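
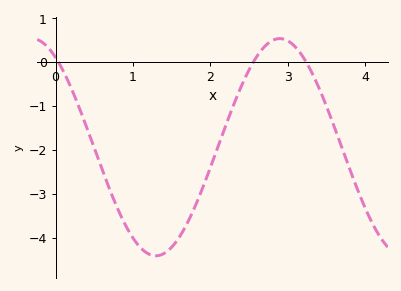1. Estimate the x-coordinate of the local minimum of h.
1.3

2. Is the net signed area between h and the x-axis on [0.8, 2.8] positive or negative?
negative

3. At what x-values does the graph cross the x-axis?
0, 2.6, 3.2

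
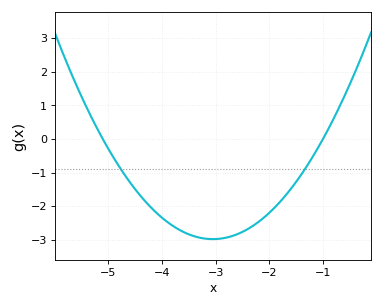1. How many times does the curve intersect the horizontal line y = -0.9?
2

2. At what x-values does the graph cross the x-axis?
-5.1, -1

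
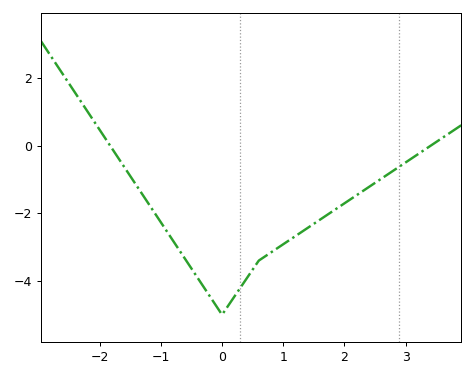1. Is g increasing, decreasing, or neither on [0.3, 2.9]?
increasing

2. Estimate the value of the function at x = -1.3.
-1.45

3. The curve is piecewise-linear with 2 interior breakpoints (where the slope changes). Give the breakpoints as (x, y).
(0, -5); (0.6, -3.4)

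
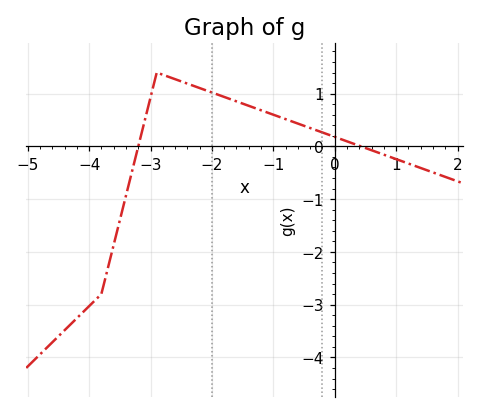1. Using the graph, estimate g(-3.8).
-2.8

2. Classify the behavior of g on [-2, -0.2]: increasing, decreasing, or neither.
decreasing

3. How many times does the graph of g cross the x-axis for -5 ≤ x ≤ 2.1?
2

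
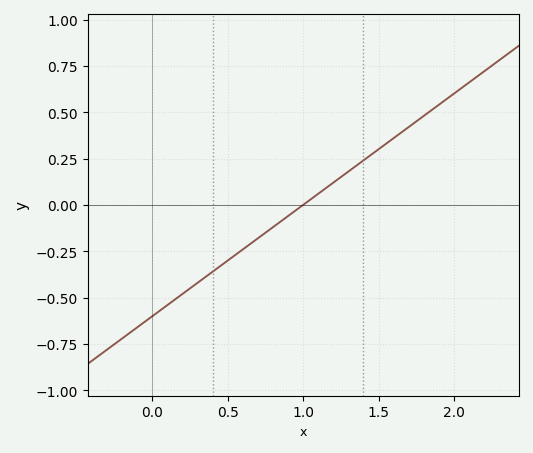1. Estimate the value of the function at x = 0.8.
-0.12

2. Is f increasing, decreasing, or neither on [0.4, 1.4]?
increasing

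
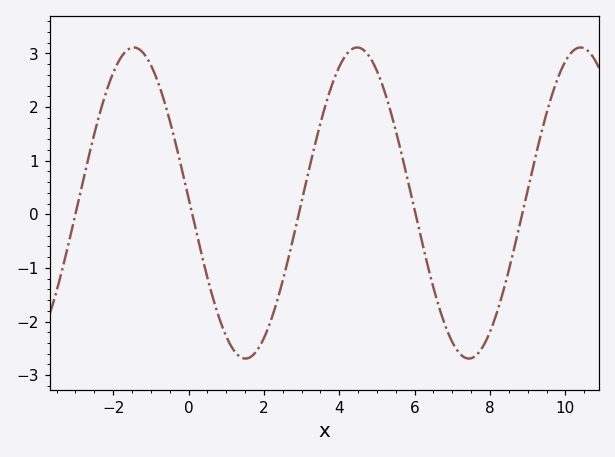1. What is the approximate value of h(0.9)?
-2.1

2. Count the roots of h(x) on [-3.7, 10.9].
5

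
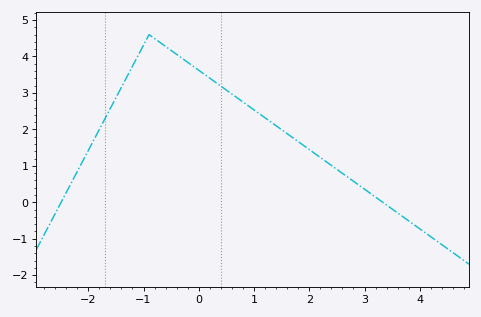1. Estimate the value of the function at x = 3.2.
0.142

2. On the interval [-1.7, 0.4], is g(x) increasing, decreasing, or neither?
neither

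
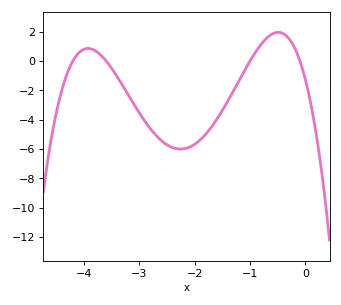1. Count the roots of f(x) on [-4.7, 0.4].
4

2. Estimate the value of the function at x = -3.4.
-1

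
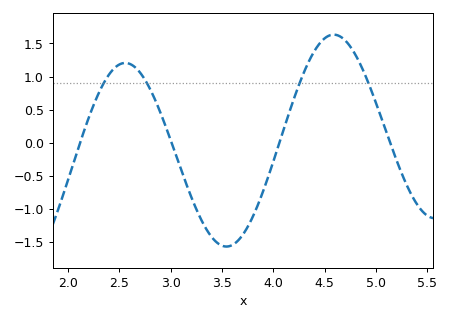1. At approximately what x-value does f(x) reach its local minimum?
3.55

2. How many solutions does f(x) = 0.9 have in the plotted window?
4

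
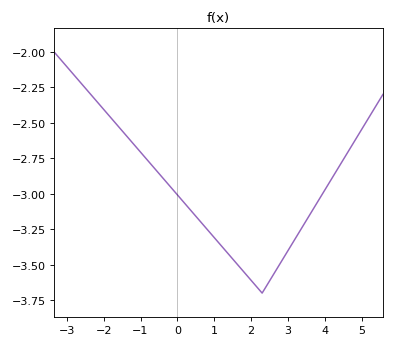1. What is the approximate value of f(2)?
-3.6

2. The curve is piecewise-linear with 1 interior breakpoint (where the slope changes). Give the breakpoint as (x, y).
(2.3, -3.7)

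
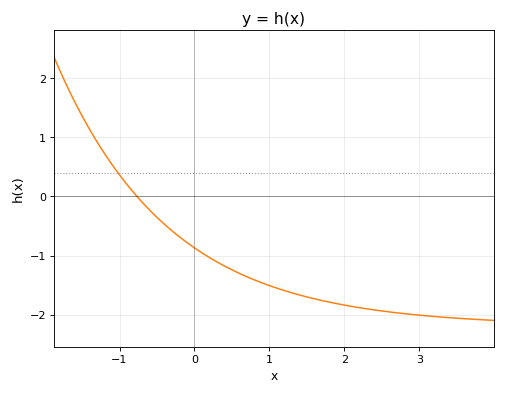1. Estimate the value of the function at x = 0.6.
-1.3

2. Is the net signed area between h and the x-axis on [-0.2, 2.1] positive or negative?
negative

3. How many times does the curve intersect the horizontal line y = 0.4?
1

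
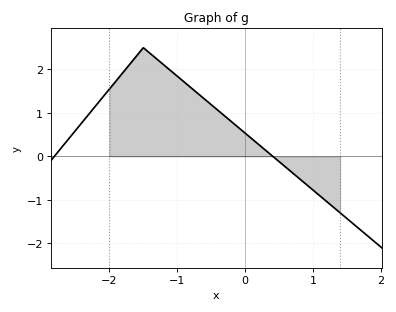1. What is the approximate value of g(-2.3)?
1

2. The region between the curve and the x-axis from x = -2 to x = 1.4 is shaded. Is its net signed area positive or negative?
positive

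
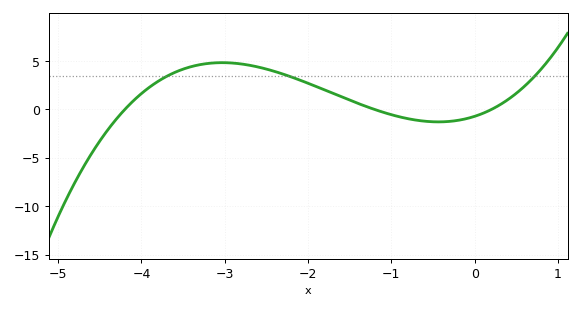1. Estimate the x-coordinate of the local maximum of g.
-3.03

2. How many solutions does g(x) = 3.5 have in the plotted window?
3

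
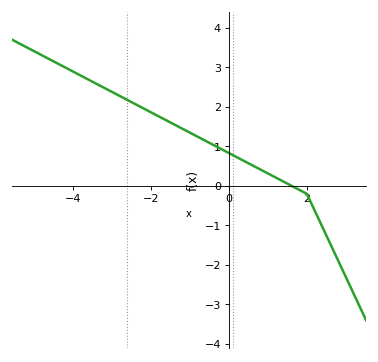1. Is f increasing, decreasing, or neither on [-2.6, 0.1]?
decreasing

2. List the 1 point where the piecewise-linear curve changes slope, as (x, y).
(2, -0.2)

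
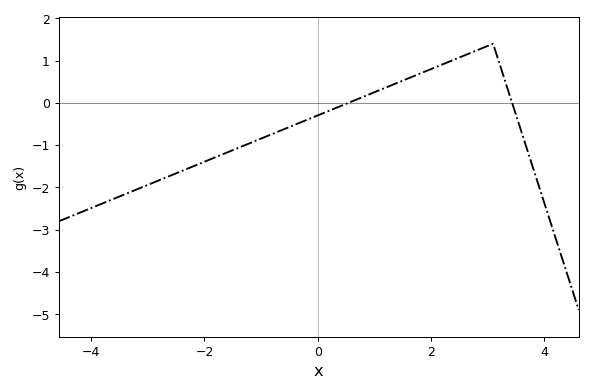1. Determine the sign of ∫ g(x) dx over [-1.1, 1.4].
negative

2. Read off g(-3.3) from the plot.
-2.1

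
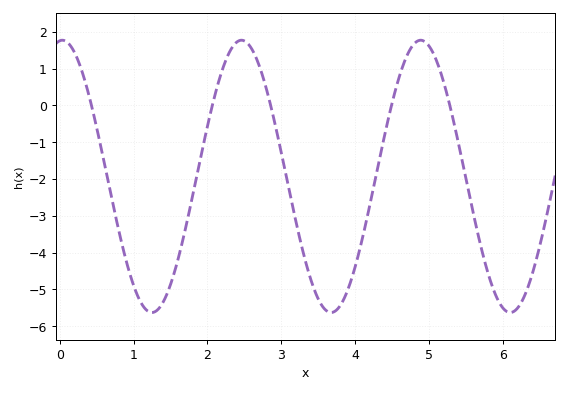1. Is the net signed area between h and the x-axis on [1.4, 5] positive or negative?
negative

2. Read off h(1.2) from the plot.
-5.6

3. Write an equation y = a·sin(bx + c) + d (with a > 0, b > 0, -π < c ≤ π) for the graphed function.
y = 3.7sin(2.59x + 1.48) - 1.93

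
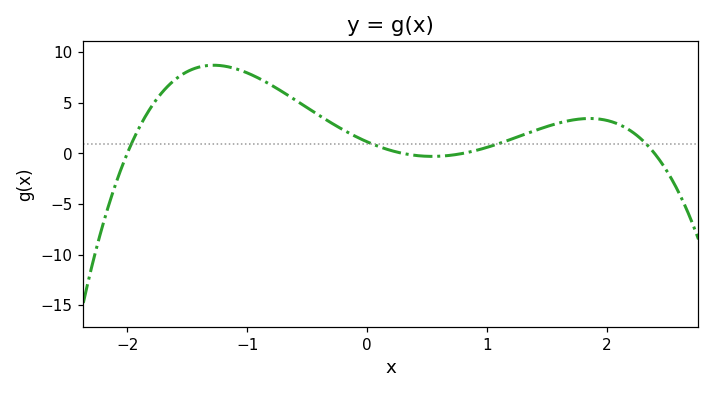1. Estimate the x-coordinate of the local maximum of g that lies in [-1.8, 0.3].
-1.28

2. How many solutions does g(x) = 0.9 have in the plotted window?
4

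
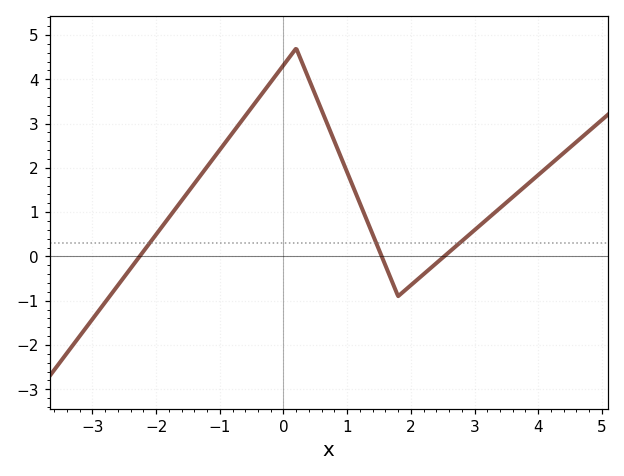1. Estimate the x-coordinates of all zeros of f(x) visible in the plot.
-2.2, 1.6, 2.6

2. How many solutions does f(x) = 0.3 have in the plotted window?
3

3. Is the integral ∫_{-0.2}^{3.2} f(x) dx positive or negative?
positive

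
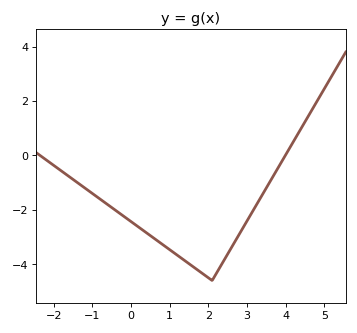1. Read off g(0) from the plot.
-2.43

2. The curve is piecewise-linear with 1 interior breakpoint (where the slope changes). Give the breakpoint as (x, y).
(2.1, -4.6)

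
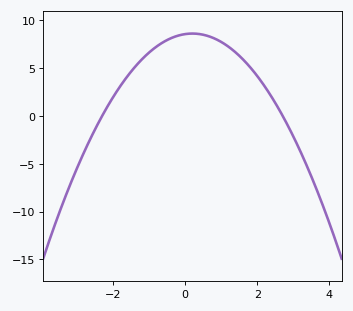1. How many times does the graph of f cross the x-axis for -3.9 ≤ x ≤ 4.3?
2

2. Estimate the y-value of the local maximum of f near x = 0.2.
8.5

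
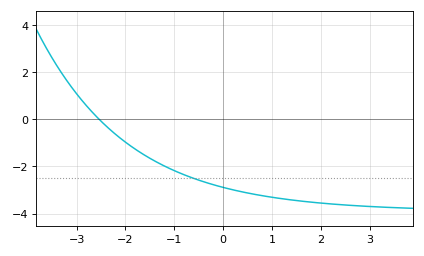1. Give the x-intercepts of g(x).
-2.6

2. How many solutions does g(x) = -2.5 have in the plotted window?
1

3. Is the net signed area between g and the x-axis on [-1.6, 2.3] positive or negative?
negative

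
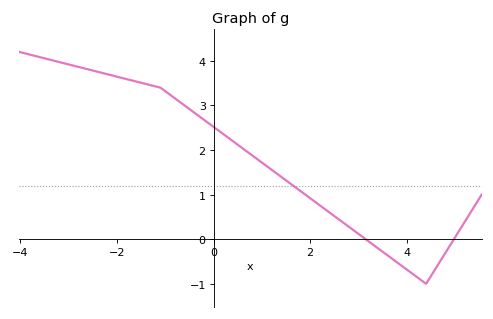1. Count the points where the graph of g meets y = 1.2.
1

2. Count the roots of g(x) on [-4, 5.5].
2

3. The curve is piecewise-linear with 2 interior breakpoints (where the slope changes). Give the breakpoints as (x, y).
(-1.1, 3.4); (4.4, -1)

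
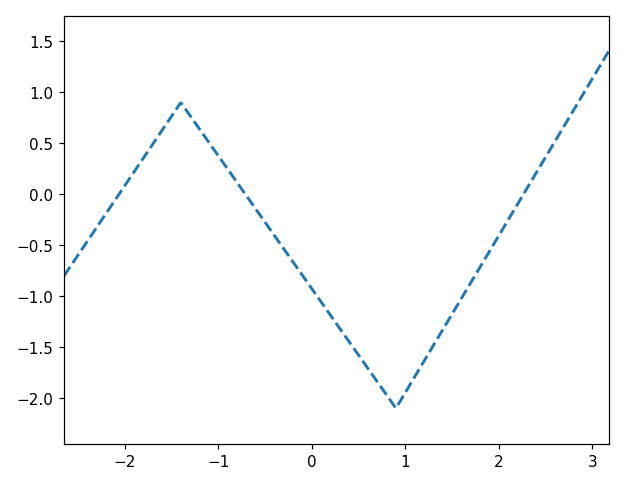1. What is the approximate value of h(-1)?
0.4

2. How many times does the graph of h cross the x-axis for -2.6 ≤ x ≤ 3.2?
3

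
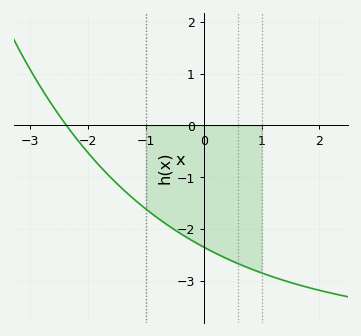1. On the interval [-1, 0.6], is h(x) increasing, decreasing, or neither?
decreasing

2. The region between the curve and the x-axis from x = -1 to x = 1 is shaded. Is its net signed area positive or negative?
negative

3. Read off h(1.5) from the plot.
-3.03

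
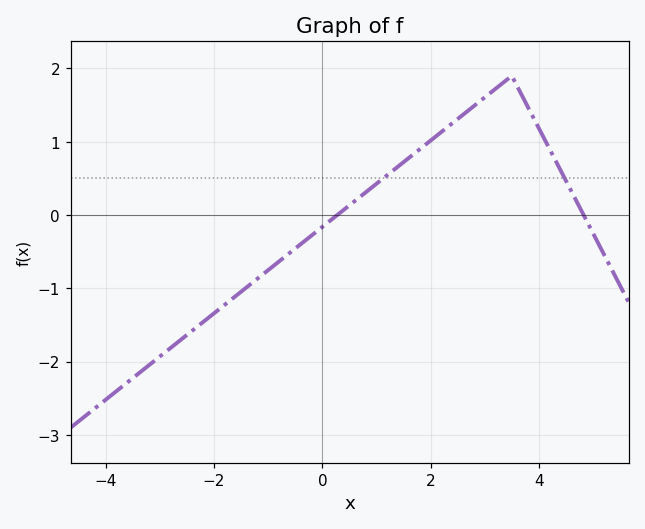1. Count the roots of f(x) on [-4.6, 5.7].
2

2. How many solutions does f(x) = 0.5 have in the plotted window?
2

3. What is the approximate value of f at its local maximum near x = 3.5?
1.9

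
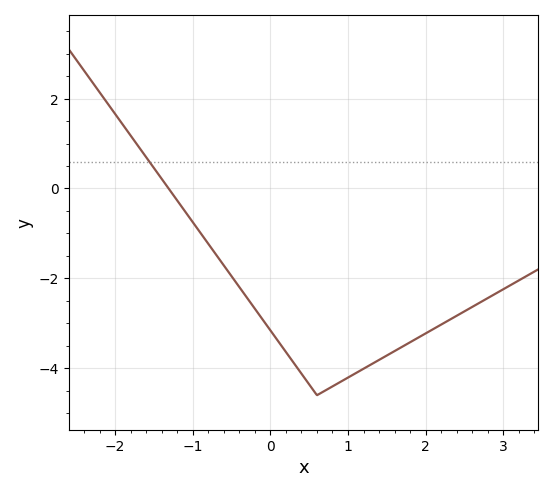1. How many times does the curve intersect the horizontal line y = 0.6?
1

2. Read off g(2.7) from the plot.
-2.6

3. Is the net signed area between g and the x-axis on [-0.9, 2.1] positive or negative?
negative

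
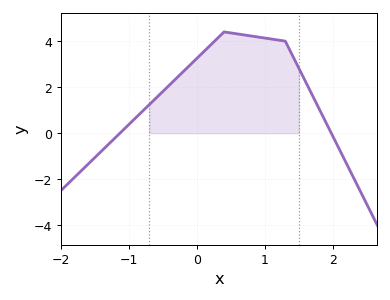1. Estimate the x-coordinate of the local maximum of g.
0.4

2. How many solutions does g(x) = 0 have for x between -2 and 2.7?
2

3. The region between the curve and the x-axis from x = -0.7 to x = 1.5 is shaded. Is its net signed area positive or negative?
positive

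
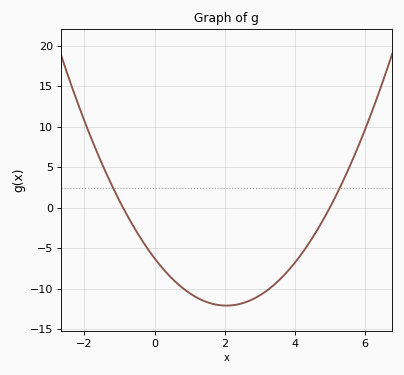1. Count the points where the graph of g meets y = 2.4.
2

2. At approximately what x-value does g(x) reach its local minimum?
2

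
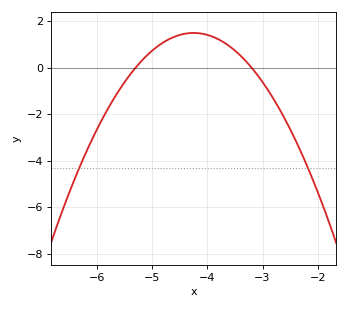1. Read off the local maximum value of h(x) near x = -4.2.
1.4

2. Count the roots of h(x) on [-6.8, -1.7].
2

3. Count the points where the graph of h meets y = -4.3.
2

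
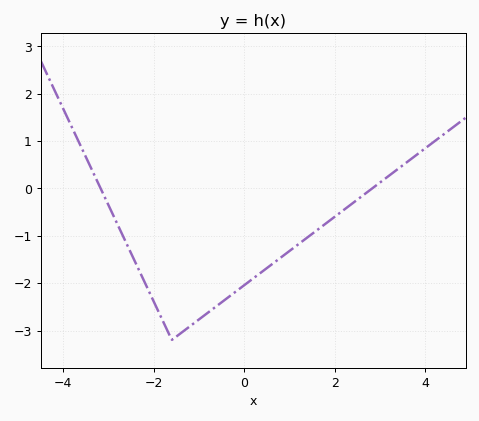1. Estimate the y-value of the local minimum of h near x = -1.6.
-3.2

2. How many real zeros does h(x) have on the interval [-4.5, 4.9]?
2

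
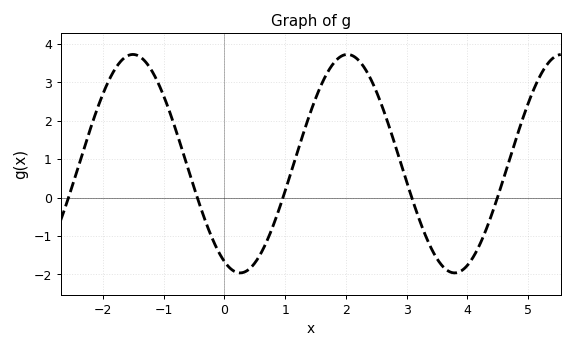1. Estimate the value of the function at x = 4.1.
-1.5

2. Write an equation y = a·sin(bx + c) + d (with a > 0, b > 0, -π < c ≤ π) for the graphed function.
y = 2.84sin(1.8x - 2) + 0.88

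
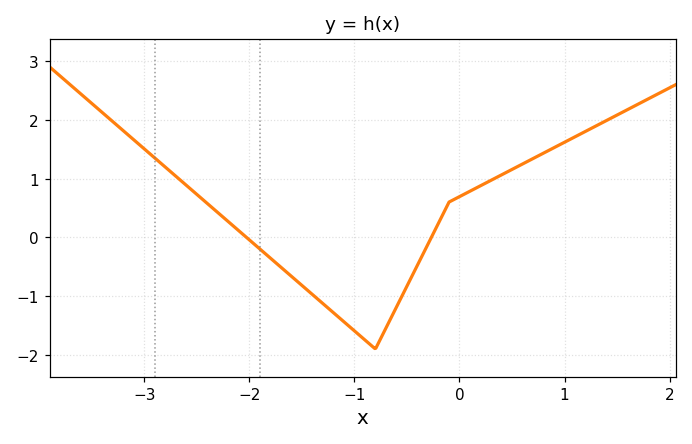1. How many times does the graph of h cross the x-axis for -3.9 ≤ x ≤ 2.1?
2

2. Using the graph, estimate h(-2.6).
0.886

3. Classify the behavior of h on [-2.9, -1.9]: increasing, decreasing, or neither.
decreasing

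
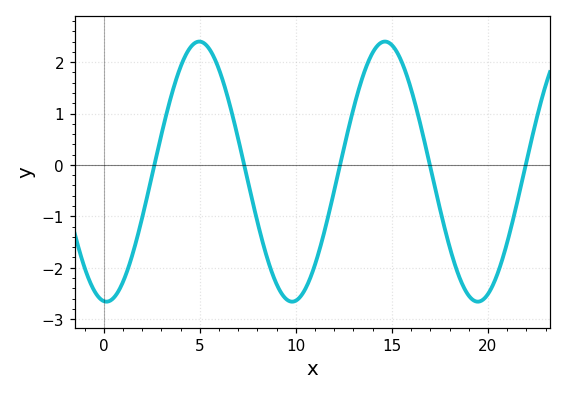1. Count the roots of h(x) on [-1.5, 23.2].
5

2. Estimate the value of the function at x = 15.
2.3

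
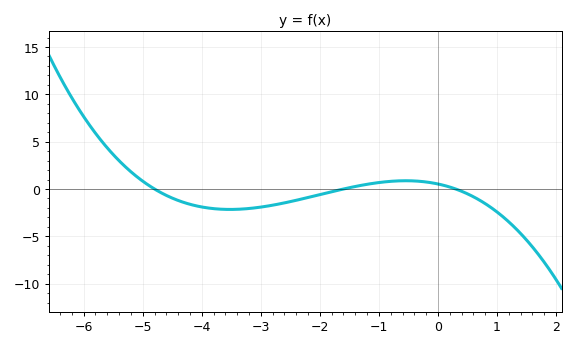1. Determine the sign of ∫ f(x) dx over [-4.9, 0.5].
negative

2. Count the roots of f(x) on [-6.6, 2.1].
3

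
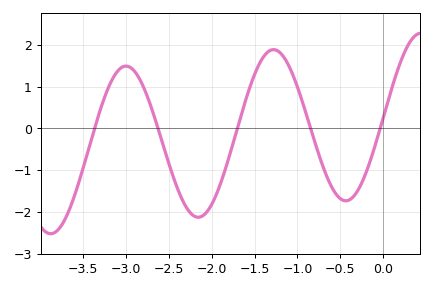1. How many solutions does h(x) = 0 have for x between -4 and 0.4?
5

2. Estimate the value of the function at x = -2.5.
-0.8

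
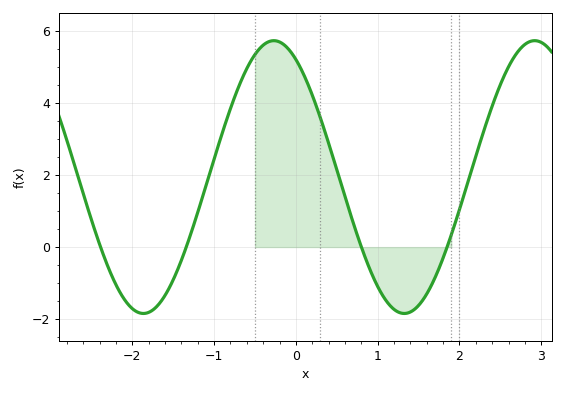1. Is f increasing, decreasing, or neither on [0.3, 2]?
neither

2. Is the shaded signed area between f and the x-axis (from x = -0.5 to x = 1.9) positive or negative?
positive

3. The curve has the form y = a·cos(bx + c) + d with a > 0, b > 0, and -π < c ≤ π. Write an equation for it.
y = 3.78cos(2x + 0.53) + 1.94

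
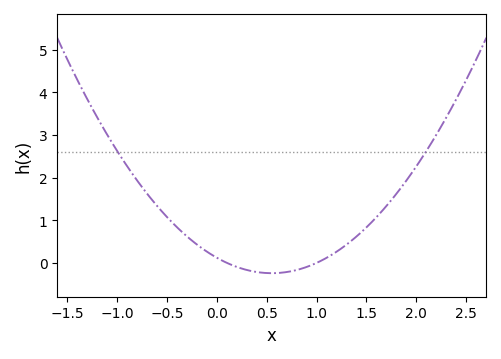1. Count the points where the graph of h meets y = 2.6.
2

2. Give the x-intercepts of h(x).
0.1, 1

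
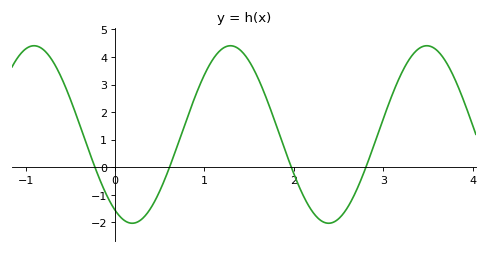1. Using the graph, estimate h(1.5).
3.85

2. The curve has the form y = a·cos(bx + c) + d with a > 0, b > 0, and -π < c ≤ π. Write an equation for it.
y = 3.22cos(2.86x + 2.59) + 1.19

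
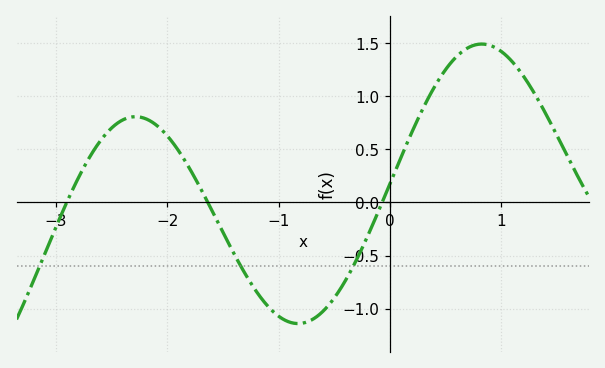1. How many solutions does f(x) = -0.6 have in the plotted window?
3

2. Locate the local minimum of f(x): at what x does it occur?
-0.825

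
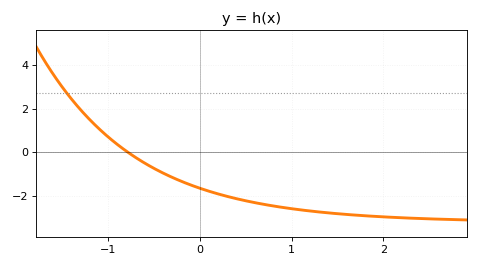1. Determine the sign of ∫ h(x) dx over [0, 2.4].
negative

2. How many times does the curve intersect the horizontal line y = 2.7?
1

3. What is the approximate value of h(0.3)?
-2.02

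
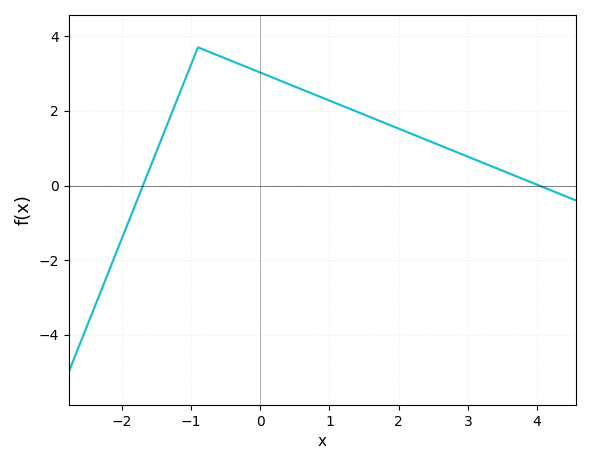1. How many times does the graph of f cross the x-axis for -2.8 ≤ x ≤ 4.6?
2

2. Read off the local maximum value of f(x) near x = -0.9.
3.6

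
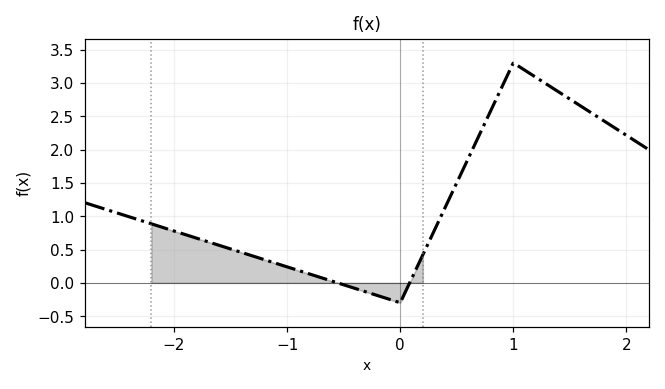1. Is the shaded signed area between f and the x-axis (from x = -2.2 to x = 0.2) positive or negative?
positive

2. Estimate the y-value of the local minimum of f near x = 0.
-0.3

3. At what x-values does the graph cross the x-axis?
-0.6, 0.1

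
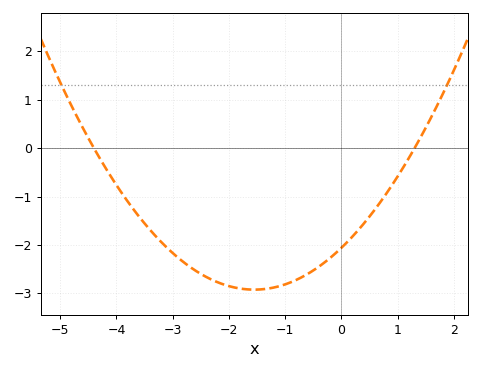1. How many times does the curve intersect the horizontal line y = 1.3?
2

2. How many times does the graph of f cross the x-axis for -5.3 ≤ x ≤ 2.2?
2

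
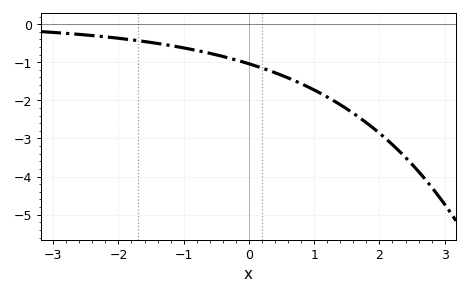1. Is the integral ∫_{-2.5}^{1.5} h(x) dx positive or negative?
negative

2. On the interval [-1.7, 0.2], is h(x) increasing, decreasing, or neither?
decreasing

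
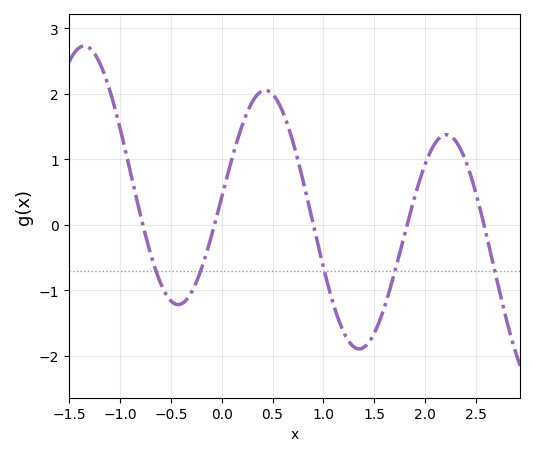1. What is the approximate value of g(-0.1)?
-0.166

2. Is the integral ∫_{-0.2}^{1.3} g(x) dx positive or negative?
positive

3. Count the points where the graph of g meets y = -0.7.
5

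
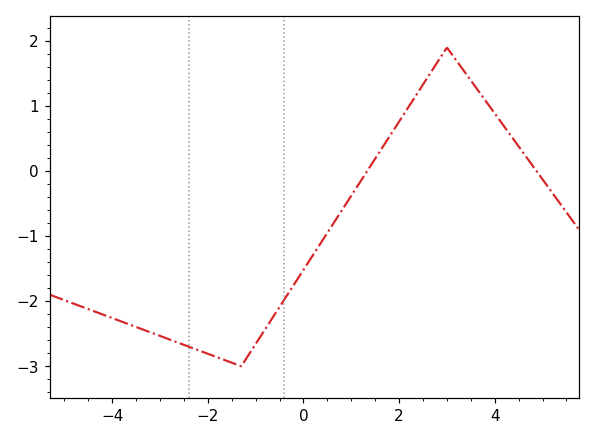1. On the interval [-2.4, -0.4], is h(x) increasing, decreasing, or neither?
neither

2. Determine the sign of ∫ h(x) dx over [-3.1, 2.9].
negative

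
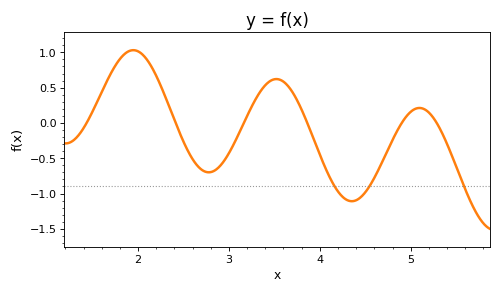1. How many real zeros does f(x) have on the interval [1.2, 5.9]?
6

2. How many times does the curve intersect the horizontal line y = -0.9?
3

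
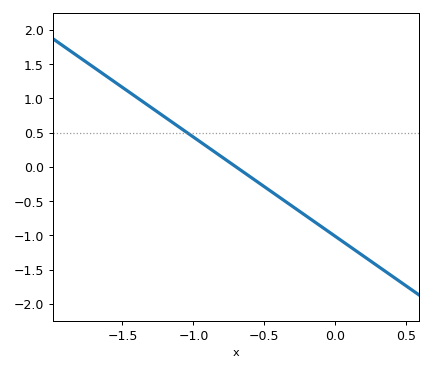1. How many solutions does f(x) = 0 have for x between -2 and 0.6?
1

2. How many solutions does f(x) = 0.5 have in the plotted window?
1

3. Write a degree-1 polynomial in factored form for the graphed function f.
y = -1.45(x + 0.7)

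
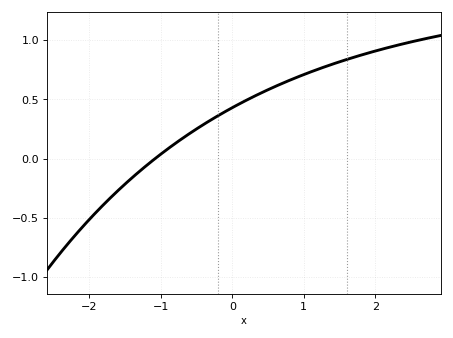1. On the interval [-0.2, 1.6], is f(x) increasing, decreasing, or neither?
increasing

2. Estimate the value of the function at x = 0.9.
0.7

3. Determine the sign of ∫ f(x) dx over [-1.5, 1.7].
positive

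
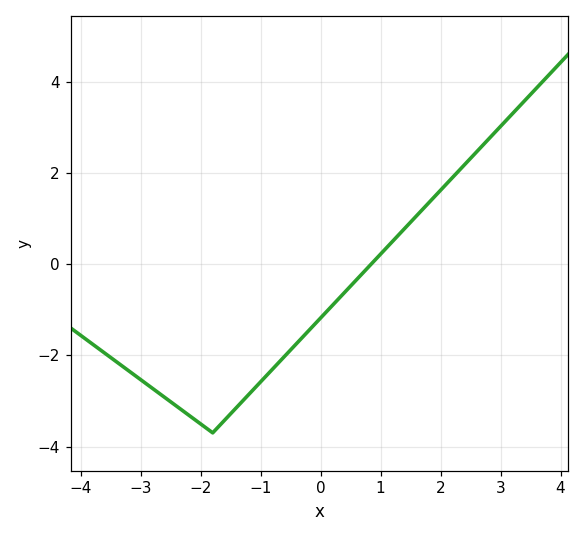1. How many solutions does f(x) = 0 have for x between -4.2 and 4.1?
1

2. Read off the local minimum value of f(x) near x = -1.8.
-3.7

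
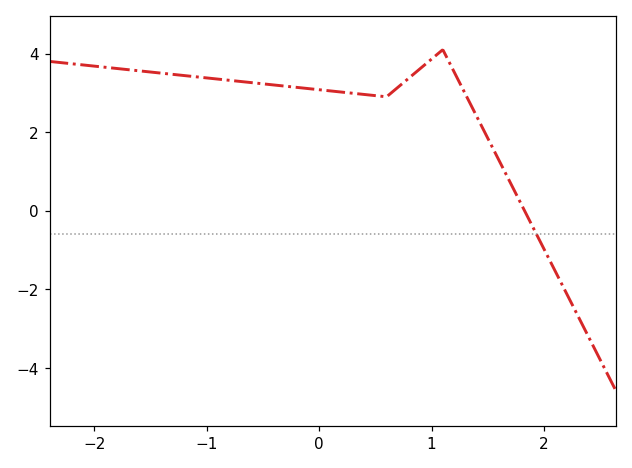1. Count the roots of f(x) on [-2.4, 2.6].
1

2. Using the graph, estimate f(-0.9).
3.35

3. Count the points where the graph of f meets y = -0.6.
1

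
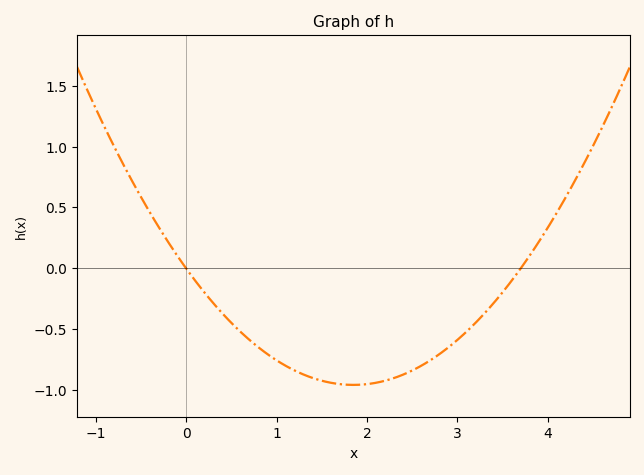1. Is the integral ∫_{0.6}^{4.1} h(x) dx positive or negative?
negative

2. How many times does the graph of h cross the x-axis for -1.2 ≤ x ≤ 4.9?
2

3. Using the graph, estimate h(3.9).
0.218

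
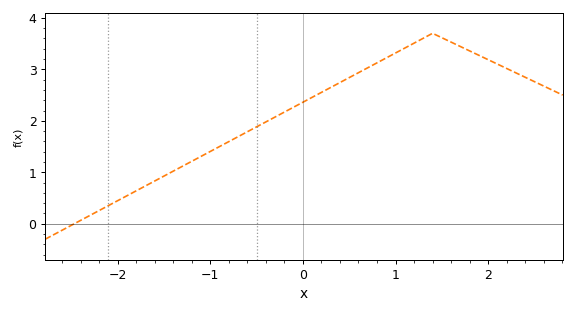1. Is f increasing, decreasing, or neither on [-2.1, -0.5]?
increasing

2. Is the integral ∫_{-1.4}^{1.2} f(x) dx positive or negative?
positive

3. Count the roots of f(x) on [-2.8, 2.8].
1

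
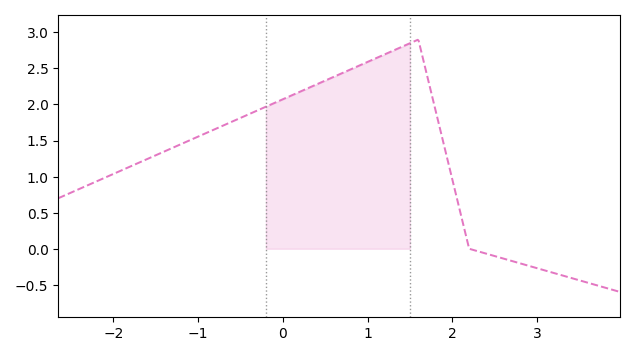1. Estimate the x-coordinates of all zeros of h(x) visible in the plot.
2.2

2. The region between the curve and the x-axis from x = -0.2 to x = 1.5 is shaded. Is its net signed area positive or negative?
positive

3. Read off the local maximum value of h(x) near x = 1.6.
2.9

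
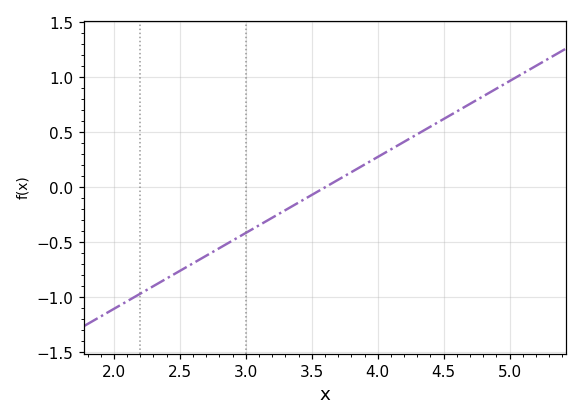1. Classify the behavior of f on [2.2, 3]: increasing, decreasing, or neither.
increasing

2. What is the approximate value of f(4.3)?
0.483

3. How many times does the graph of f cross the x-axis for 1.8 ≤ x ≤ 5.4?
1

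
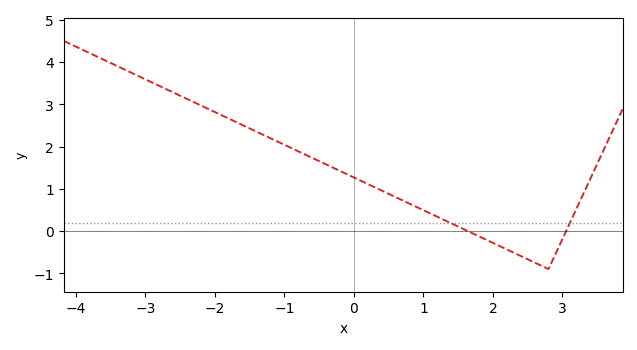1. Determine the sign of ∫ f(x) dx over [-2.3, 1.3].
positive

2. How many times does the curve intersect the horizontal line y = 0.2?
2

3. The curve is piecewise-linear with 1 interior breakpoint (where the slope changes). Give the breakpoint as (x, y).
(2.8, -0.9)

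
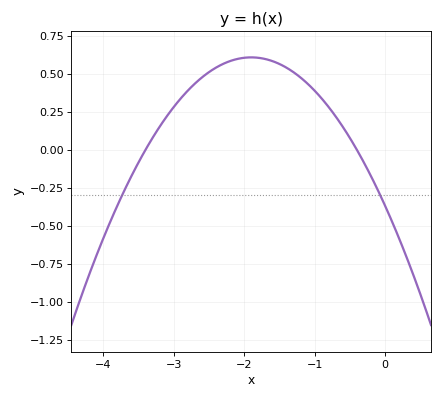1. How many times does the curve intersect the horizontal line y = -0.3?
2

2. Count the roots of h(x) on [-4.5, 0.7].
2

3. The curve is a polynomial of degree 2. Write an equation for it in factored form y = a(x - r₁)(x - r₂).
y = -0.27(x + 3.4)(x + 0.4)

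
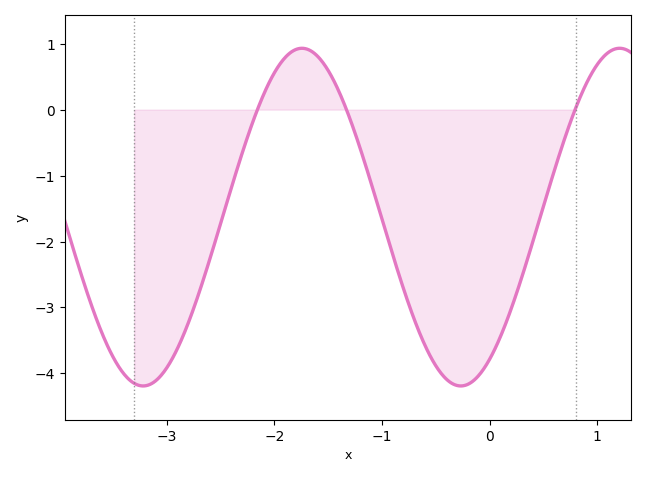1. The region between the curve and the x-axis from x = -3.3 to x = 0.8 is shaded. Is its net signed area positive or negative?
negative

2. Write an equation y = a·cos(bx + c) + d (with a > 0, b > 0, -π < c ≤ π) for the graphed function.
y = 2.56cos(2.1x - 2.6) - 1.63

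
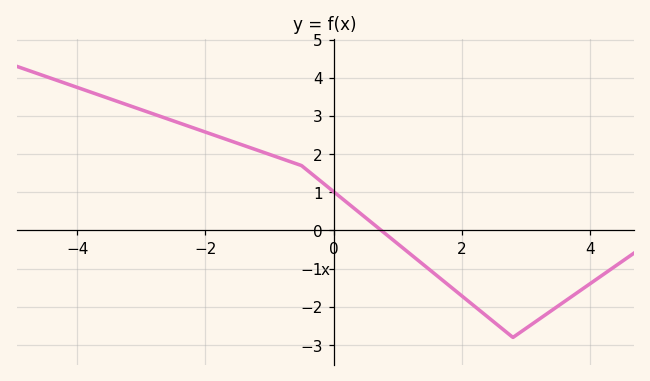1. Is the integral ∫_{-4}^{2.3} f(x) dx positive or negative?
positive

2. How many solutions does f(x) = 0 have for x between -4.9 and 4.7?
1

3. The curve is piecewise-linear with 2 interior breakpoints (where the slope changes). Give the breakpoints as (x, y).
(-0.5, 1.7); (2.8, -2.8)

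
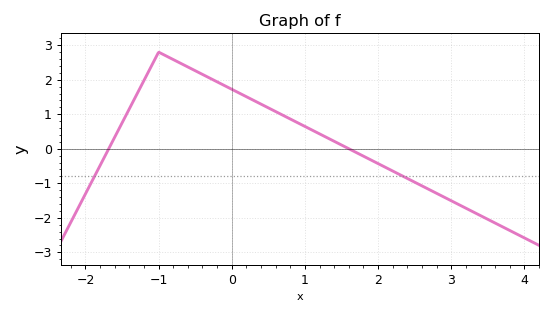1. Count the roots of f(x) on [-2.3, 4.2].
2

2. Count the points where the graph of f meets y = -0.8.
2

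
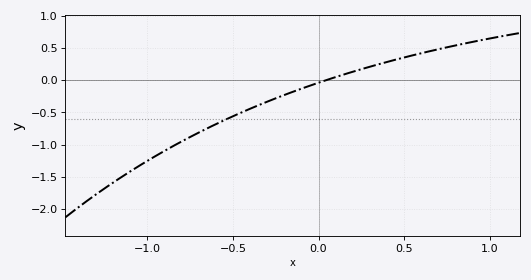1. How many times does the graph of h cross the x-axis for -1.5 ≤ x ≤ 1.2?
1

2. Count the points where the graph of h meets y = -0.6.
1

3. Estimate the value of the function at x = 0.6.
0.418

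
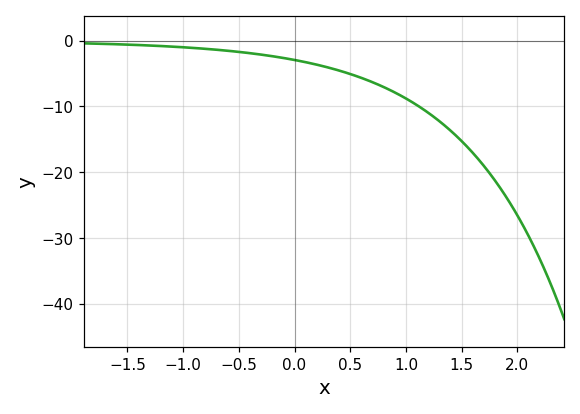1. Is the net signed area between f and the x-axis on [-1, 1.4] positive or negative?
negative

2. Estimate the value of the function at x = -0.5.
-1.72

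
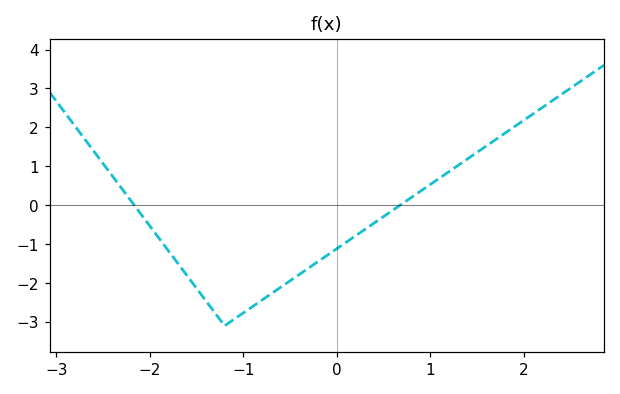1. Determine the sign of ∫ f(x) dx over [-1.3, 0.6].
negative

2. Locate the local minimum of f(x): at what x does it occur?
-1.2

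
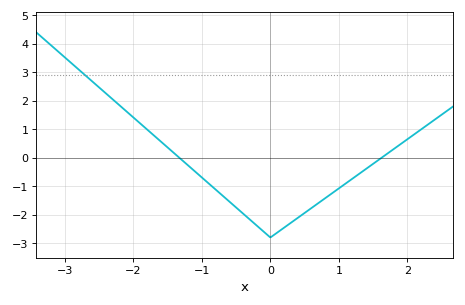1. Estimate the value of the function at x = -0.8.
-1.1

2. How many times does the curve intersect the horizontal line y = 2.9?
1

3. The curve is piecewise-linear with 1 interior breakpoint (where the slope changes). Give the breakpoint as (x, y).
(0, -2.8)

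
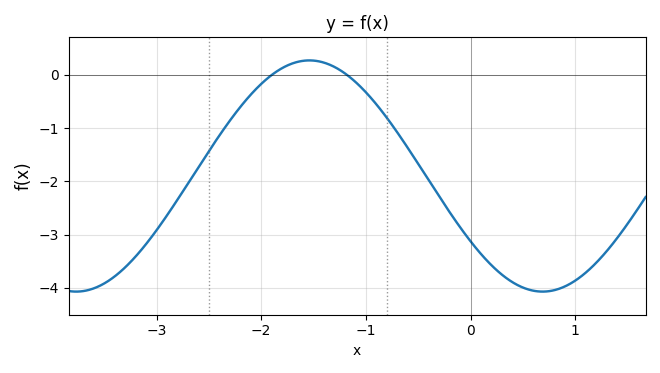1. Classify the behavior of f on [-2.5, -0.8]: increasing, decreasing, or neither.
neither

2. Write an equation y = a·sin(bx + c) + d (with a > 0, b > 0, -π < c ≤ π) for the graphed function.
y = 2.17sin(1.4x - 2.5) - 1.9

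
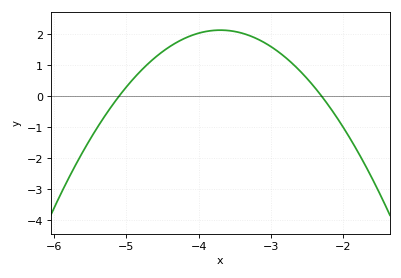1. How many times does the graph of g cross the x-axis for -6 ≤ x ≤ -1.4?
2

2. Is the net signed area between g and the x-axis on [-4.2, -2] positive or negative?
positive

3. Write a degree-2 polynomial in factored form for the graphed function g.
y = -1.09(x + 5.1)(x + 2.3)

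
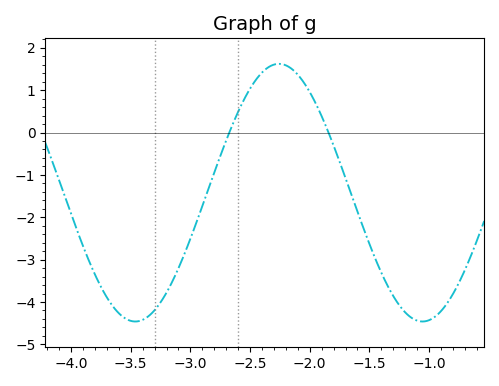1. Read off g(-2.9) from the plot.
-1.74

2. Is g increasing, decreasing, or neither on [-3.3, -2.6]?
increasing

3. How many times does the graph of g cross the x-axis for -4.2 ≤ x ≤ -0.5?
2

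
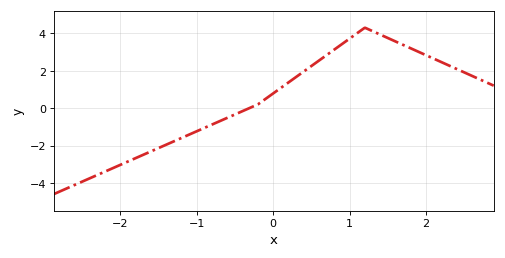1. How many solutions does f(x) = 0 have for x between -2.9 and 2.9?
1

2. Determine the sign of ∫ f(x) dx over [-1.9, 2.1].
positive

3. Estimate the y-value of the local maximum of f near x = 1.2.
4.2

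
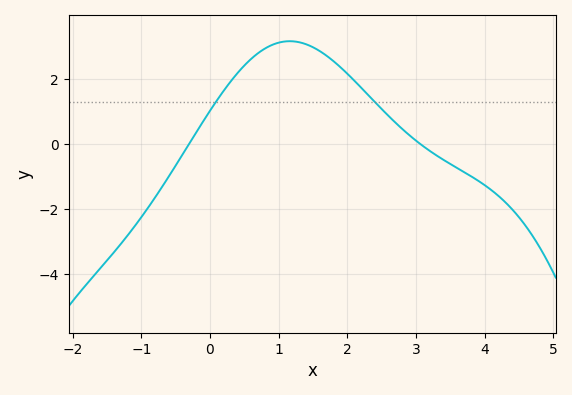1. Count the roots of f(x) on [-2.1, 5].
2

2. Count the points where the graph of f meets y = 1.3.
2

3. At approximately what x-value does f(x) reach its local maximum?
1.2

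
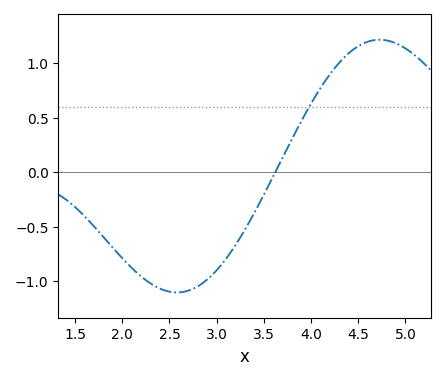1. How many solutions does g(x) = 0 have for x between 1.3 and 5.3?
1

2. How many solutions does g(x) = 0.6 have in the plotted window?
1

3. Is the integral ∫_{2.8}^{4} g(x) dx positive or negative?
negative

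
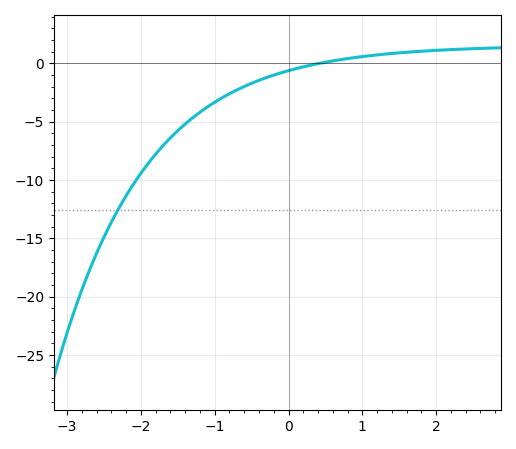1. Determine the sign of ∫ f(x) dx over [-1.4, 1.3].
negative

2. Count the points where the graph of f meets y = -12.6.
1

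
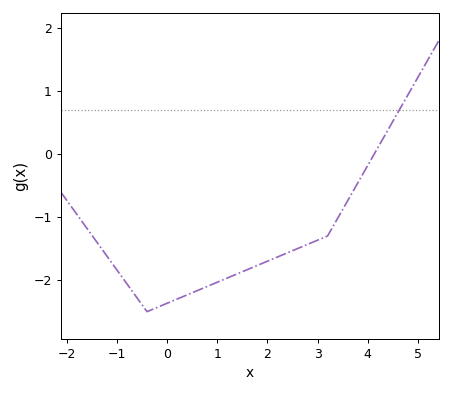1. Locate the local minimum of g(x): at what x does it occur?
-0.399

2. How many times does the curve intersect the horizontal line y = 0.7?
1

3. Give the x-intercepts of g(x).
4.13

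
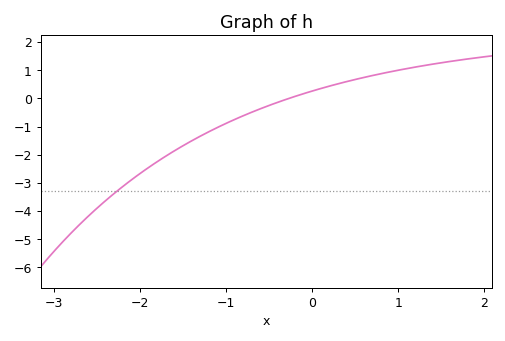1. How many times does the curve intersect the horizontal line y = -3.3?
1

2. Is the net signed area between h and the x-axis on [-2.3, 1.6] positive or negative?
negative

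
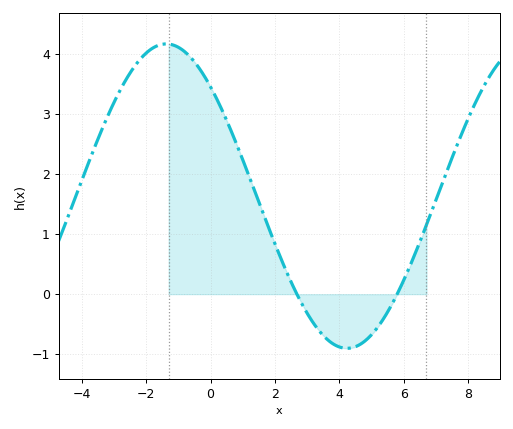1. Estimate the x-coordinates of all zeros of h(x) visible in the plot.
2.6, 5.8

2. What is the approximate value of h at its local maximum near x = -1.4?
4.2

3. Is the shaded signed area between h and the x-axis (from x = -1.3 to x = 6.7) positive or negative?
positive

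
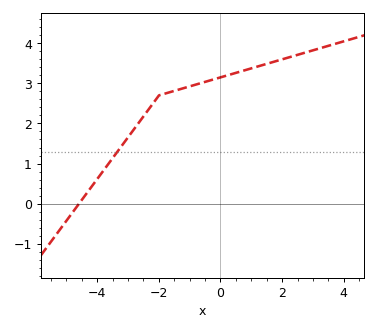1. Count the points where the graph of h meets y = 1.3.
1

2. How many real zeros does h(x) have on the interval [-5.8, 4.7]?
1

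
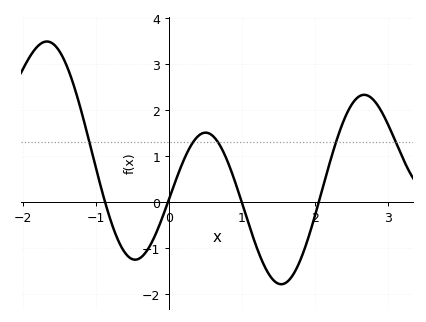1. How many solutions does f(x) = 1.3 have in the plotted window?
5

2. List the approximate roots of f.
-0.9, 0, 1, 2.1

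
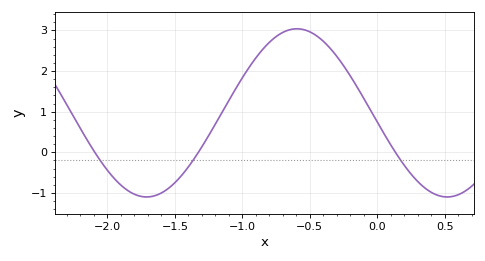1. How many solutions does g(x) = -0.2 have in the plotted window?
3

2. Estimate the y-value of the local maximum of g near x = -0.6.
3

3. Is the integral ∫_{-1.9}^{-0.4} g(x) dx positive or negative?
positive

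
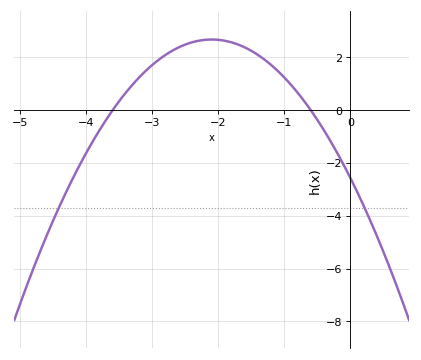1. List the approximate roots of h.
-3.6, -0.6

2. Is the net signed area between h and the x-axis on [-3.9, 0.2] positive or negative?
positive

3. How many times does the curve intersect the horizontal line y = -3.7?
2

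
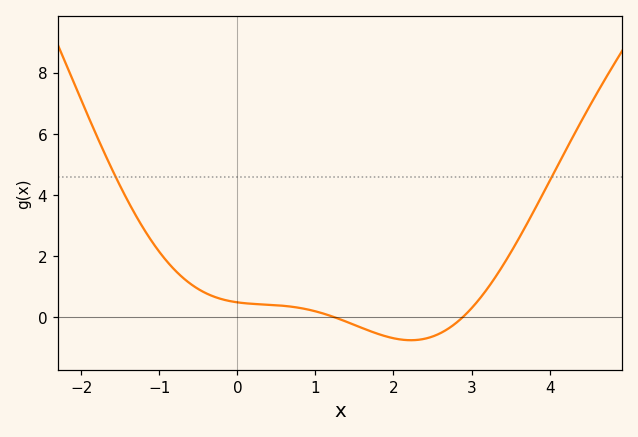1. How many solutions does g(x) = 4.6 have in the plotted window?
2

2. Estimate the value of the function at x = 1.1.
0.124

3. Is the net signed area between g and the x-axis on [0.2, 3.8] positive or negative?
positive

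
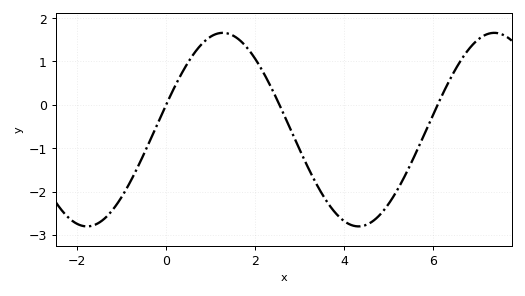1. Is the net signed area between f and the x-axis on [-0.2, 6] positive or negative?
negative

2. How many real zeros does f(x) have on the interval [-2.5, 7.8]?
3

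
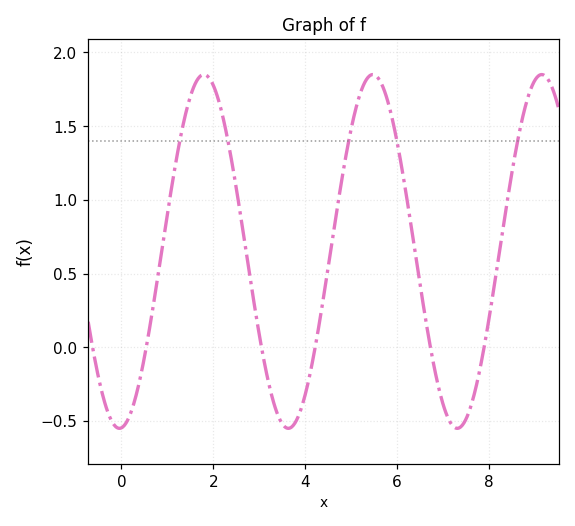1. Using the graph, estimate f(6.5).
0.423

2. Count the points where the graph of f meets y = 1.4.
5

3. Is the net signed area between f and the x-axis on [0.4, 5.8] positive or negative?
positive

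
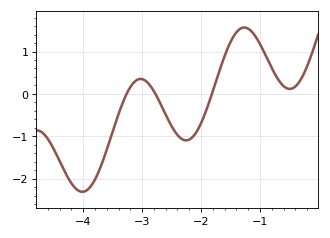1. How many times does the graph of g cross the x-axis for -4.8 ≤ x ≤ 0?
3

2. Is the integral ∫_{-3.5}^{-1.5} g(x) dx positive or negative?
negative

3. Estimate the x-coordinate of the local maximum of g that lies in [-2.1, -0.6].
-1.3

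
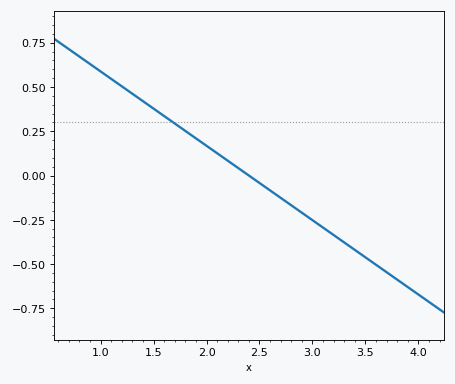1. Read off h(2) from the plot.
0.16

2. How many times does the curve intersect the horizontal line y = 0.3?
1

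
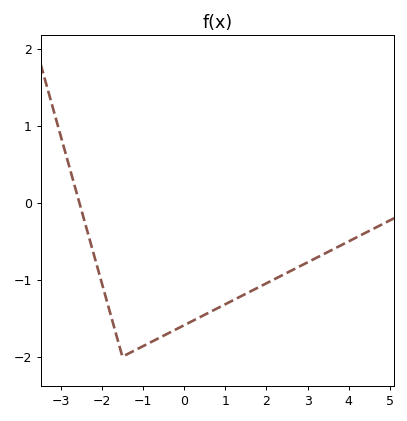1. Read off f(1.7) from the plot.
-1.13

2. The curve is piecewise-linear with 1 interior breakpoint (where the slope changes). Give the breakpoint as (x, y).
(-1.5, -2)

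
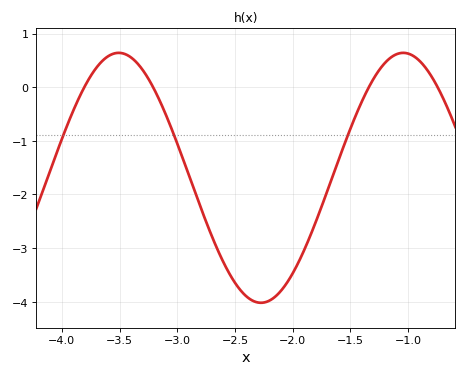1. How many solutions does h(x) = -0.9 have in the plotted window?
3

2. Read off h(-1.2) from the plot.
0.456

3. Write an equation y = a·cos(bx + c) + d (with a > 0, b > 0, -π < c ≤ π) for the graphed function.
y = 2.33cos(2.55x + 2.66) - 1.69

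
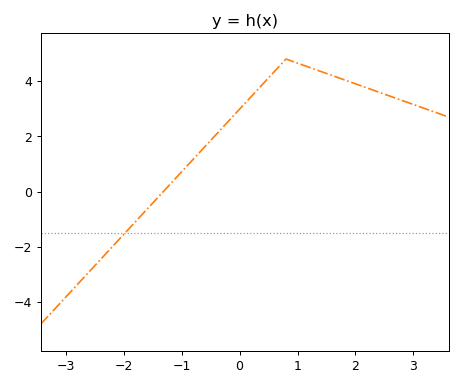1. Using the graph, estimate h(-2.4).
-2.4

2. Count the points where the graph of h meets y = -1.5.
1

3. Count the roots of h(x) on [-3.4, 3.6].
1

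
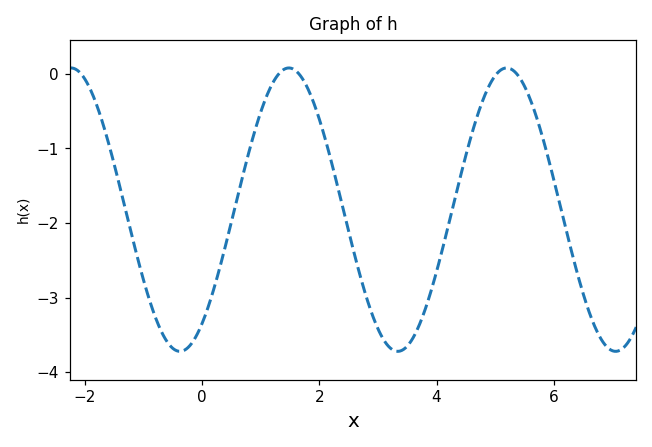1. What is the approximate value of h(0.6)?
-1.66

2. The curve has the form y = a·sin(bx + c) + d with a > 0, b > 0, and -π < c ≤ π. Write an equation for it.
y = 1.9sin(1.69x - 0.93) - 1.82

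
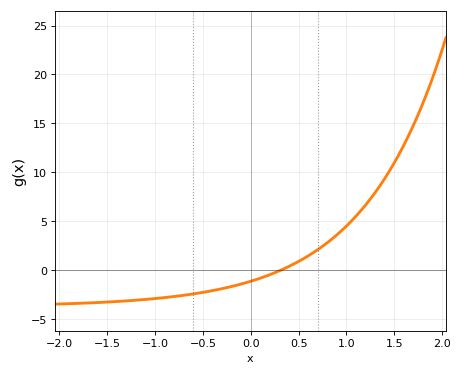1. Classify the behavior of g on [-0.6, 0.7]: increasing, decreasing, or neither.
increasing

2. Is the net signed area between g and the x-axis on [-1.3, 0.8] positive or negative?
negative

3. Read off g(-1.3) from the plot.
-3.17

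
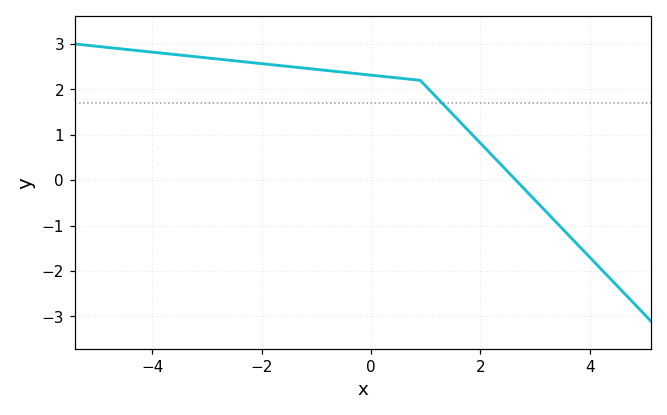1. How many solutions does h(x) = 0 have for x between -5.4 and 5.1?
1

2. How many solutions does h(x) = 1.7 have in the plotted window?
1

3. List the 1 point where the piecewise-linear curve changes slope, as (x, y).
(0.9, 2.2)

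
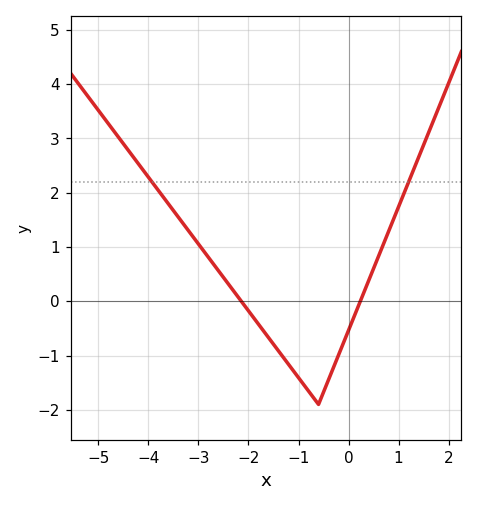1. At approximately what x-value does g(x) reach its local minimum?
-0.599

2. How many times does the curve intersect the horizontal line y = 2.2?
2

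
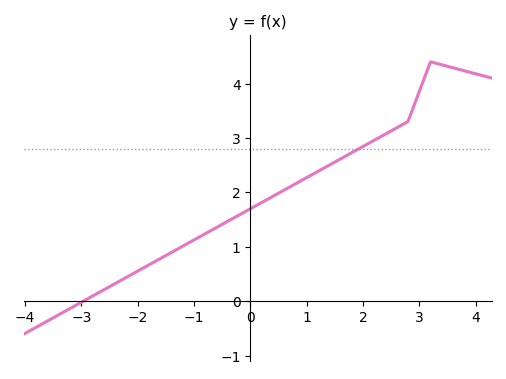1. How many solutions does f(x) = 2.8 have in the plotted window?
1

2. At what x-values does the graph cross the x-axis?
-2.97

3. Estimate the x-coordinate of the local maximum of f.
3.2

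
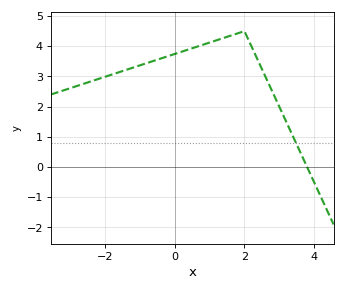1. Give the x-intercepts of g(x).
3.8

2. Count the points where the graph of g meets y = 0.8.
1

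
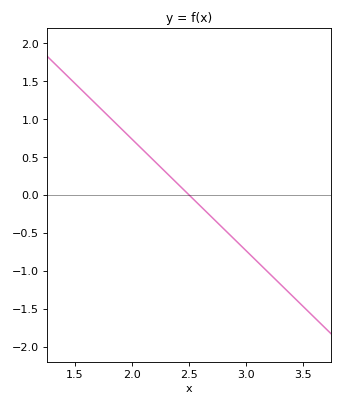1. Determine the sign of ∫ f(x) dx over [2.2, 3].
negative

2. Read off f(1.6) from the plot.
1.3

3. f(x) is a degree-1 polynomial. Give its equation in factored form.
y = -1.47(x - 2.5)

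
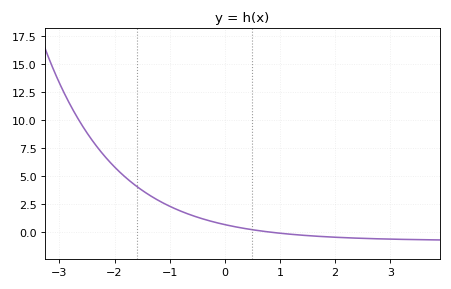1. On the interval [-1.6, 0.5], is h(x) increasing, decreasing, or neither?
decreasing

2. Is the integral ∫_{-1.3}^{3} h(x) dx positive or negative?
positive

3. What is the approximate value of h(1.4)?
-0.4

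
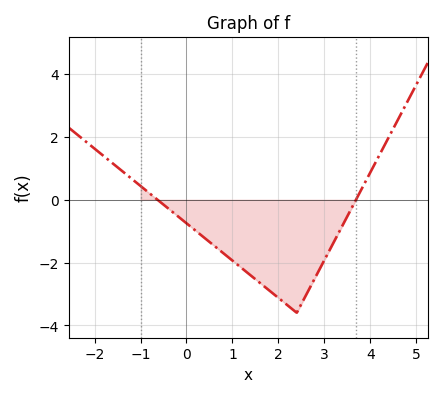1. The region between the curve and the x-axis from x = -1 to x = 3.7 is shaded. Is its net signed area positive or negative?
negative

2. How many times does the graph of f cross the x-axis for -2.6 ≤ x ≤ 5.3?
2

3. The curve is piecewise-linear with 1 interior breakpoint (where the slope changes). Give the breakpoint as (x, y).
(2.4, -3.6)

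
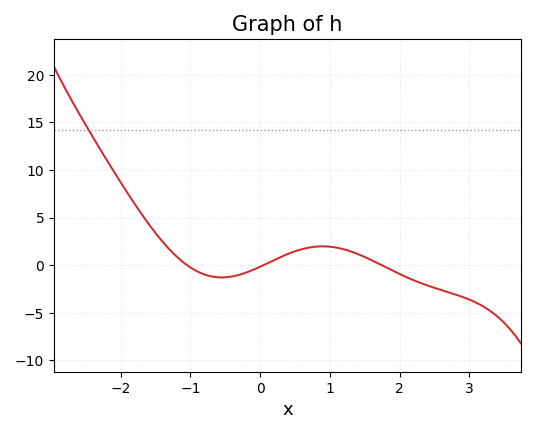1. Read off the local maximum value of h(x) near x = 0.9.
1.98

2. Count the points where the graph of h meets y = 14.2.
1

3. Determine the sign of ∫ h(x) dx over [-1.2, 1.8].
positive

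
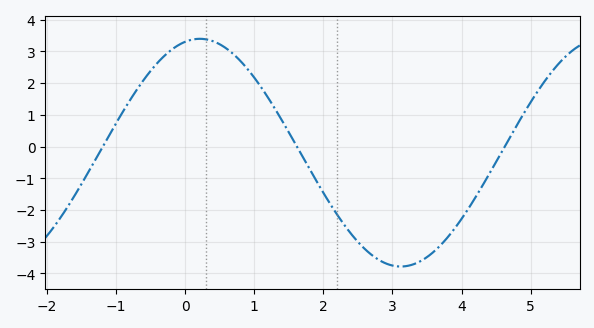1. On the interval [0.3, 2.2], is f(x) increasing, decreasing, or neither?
decreasing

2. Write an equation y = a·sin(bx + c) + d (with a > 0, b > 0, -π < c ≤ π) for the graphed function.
y = 3.59sin(1.1x + 1.3) - 0.19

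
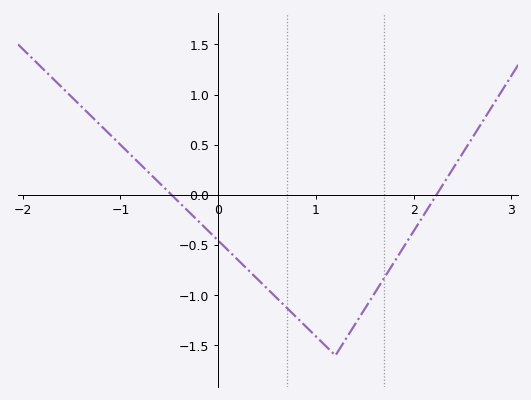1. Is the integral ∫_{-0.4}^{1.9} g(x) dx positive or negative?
negative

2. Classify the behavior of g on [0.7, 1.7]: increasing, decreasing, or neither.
neither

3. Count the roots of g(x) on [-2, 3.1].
2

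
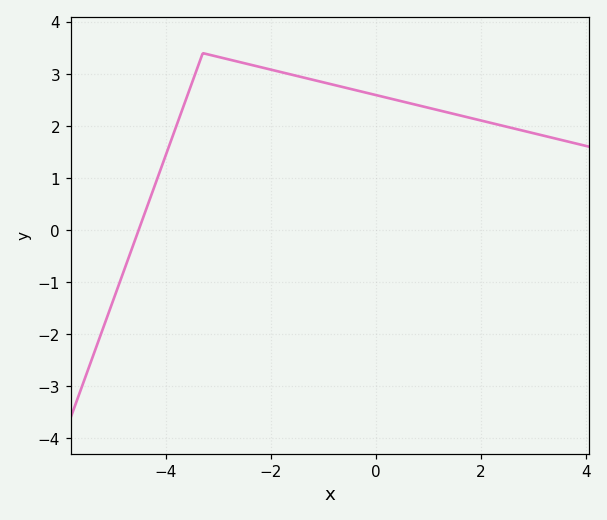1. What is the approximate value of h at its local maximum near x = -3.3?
3.4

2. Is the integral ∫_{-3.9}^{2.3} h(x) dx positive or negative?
positive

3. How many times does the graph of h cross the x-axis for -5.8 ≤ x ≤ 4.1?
1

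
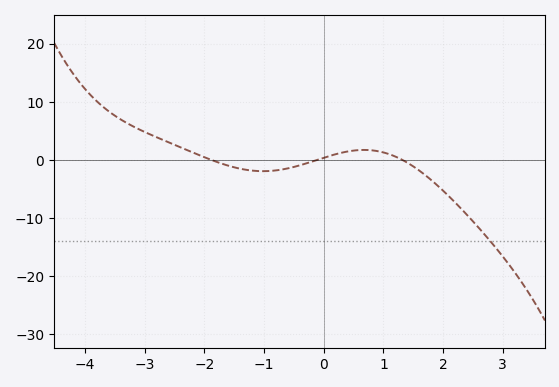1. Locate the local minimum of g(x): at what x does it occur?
-1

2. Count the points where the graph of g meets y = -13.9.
1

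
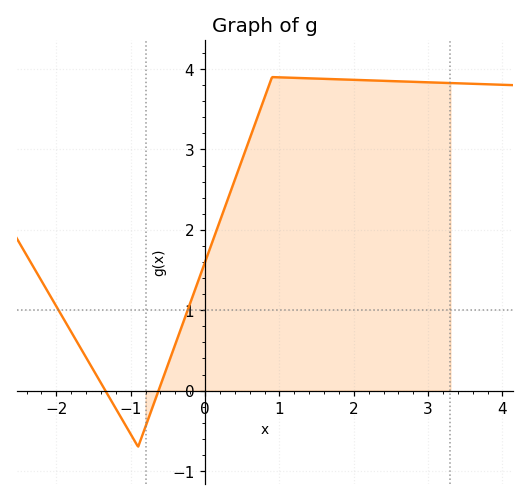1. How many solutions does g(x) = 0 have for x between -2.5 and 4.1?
2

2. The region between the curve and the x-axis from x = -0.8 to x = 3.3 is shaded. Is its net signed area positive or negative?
positive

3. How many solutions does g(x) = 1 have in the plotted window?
2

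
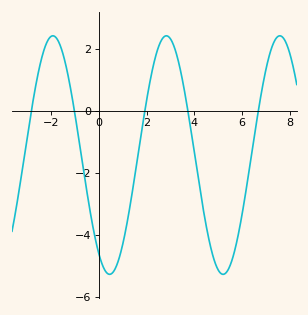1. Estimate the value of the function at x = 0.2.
-5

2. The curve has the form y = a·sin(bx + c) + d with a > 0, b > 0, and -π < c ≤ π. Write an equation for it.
y = 3.84sin(1.3x - 2.2) - 1.43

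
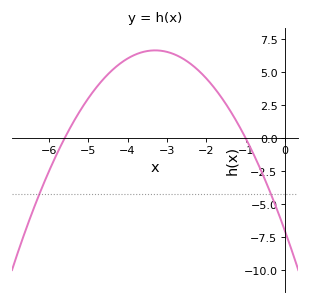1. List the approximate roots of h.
-5.6, -1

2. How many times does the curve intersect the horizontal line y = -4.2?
2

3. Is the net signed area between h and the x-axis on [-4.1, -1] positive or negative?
positive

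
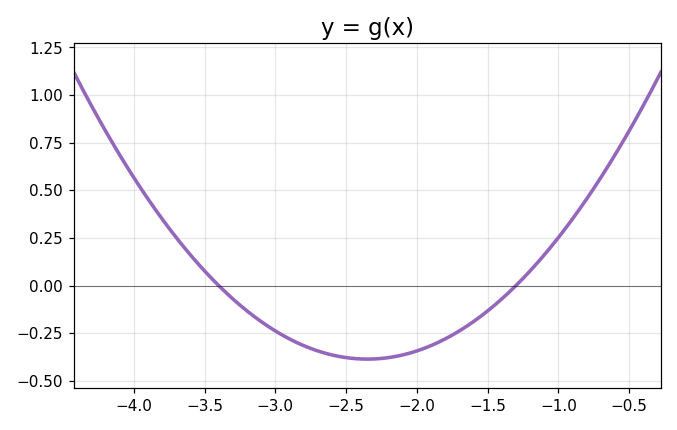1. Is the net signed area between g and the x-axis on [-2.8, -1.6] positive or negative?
negative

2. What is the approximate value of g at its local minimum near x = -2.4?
-0.386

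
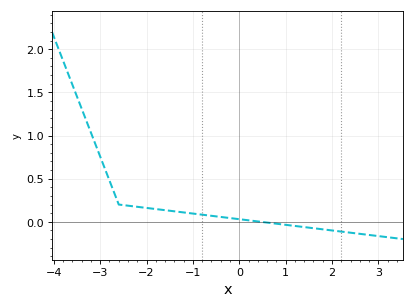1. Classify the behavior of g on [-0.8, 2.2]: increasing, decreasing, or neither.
decreasing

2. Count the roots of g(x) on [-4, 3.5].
1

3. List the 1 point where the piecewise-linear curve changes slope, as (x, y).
(-2.6, 0.2)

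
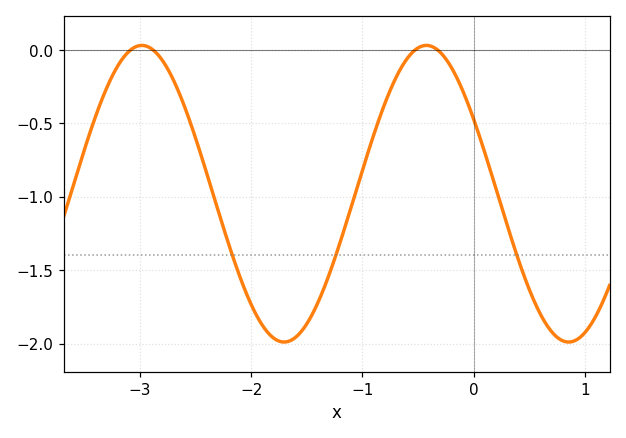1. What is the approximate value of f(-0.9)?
-0.581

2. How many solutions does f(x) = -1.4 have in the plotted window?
3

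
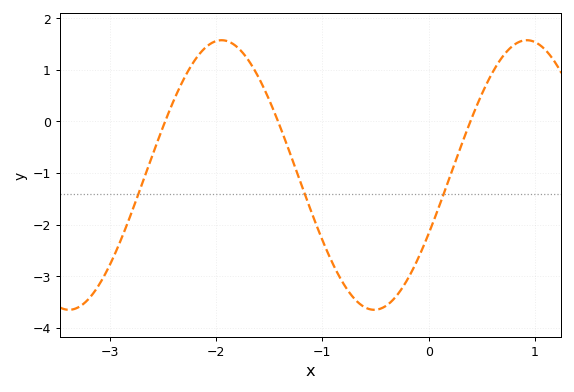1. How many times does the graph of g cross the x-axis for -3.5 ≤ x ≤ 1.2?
3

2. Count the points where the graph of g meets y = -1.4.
3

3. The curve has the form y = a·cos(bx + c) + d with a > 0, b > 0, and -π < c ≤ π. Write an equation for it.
y = 2.61cos(2.2x - 2) - 1.04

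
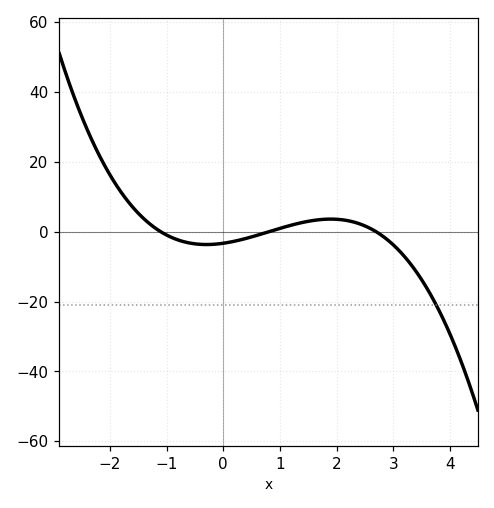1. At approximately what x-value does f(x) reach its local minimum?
-0.3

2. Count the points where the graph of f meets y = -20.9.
1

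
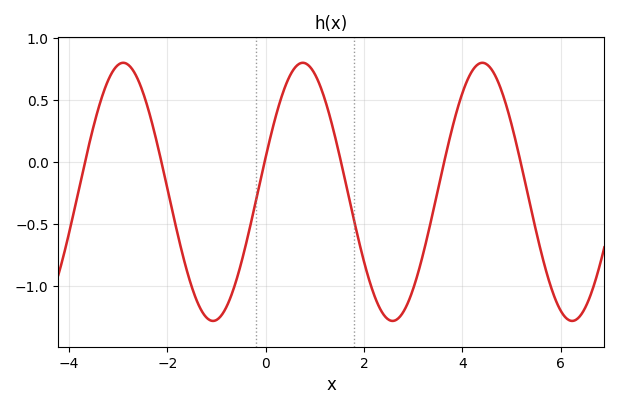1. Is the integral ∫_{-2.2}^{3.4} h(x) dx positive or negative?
negative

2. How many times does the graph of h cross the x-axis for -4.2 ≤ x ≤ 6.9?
6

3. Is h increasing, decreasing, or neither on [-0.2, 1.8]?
neither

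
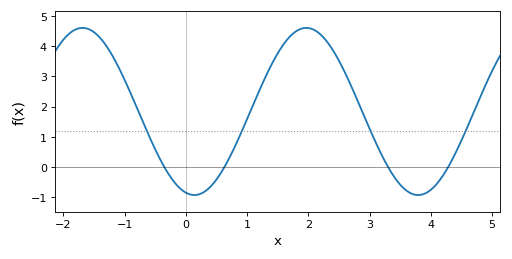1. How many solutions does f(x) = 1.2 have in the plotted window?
4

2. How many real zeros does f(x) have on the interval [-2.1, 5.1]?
4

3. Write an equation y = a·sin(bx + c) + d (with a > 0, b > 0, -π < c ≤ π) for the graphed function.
y = 2.77sin(1.7x - 1.8) + 1.84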